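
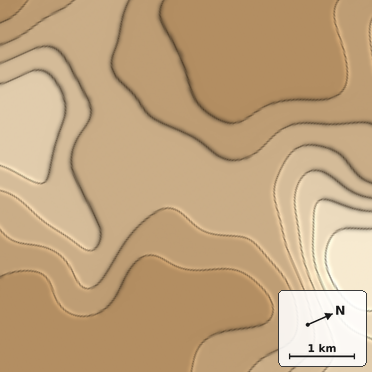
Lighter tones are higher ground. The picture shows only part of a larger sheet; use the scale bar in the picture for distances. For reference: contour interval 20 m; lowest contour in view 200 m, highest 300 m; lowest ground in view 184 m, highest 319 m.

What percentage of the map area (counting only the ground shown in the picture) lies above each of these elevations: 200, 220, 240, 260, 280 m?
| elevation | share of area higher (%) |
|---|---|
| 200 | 70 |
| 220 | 47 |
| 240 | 20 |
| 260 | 11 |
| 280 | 4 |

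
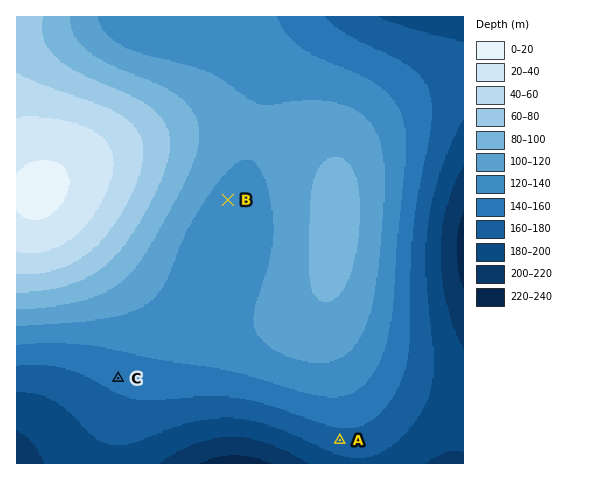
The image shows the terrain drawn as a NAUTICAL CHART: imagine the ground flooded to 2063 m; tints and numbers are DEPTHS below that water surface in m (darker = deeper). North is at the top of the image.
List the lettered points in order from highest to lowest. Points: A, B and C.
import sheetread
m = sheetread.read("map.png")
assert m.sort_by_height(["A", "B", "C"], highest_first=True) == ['B', 'C', 'A']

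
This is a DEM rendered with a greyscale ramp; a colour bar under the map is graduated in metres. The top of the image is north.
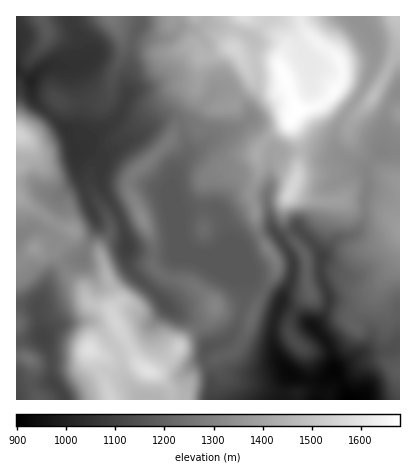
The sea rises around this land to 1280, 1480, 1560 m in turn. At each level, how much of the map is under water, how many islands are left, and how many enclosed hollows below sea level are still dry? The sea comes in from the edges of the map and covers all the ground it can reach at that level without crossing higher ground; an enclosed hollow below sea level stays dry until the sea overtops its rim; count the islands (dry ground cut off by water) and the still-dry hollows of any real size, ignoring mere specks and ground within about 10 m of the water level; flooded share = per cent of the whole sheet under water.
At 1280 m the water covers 55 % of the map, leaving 3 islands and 0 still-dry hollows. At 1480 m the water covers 87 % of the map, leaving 1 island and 0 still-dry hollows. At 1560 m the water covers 95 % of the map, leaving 2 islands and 0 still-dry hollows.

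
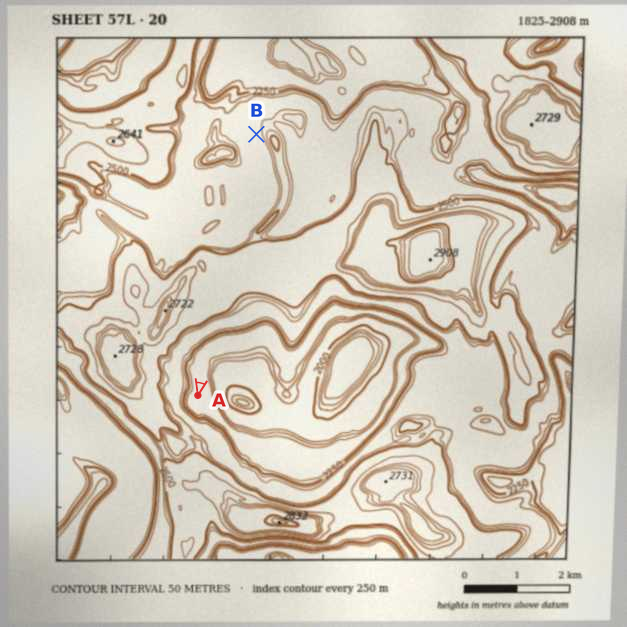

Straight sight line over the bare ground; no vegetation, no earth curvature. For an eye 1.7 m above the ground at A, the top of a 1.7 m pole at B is hidden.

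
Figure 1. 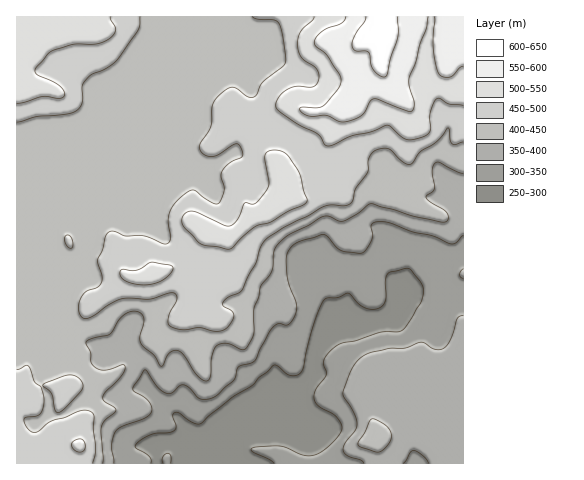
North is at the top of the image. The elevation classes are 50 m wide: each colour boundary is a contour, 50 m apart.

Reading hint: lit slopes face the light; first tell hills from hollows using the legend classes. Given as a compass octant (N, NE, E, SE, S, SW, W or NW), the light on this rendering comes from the N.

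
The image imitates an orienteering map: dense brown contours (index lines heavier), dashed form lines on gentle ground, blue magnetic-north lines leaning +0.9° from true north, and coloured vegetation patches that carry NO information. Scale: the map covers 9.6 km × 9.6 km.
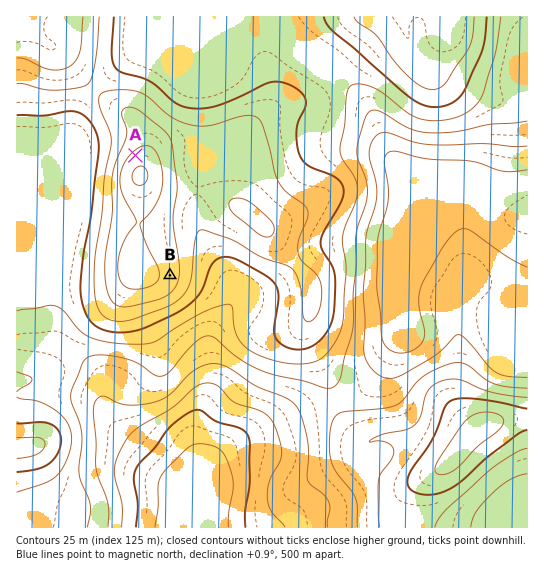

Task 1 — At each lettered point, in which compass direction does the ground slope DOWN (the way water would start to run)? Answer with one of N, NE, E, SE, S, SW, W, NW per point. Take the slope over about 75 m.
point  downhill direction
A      NW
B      E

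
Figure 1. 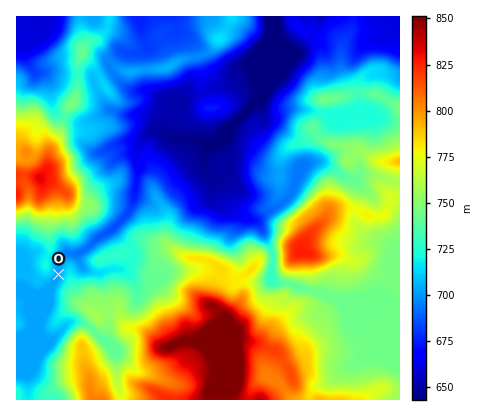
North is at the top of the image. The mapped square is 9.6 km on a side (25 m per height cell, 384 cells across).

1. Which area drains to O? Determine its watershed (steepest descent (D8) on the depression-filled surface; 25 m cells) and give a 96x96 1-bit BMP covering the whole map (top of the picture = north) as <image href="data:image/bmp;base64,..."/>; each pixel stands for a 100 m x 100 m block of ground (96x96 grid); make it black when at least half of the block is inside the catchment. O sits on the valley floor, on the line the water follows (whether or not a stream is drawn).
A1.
<image width="96" height="96" href="data:image/bmp;base64,Qk2+BAAAAAAAAD4AAAAoAAAAYAAAAGAAAAABAAEAAAAAAIAEAAATCwAAEwsAAAIAAAAAAAAA////AAAAAAD///////+AAAAAAAD///////+AAAAAAAD///////+AAAAAAAD////////wAAAAAAD////////8AAAAAAD////////8AAAAAAD////////8AAAAAAD////////8AAAAAAD////////8AAAAAAD////////8AAAAAAD////////4AAAAAAD////////4AAAAAAD////////wAAAAAAD/////8f/wAAAAAAD/////4H+AAAAAAAD/////wAAAAAAAAAD/////gAAAAAAAAAD/////AAAAAAAAAAD////wAAAAAAAAAAD////gAAAAAAAAAAD////AAAAAAAAAAAD//+fAAAAAAAAAAAD//8OAAAAAAAAAAAD//4AAAAAAAAAAAAD//wAAAAAAAAAAAAD//gAAAAAAAAAAAAD//AAAAAAAAAAAAAD//AAAAAAAAAAAAAD//AAAAAAAAAAAAAD//AAAAAAAAAAAAAD//AAAAAAAAAAAAAADmAAAAAAAAAAAAAAAAAAAAAAAAAAAAAAAAAAAAAAAAAAAAAAAAAAAAAAAAAAAAAAAAAAAAAAAAAAAAAAAAAAAAAAAAAAAAAAAAAAAAAAAAAAAAAAAAAAAAAAAAAAAAAAAAAAAAAAAAAAAAAAAAAAAAAAAAAAAAAAAAAAAAAAAAAAAAAAAAAAAAAAAAAAAAAAAAAAAAAAAAAAAAAAAAAAAAAAAAAAAAAAAAAAAAAAAAAAAAAAAAAAAAAAAAAAAAAAAAAAAAAAAAAAAAAAAAAAAAAAAAAAAAAAAAAAAAAAAAAAAAAAAAAAAAAAAAAAAAAAAAAAAAAAAAAAAAAAAAAAAAAAAAAAAAAAAAAAAAAAAAAAAAAAAAAAAAAAAAAAAAAAAAAAAAAAAAAAAAAAAAAAAAAAAAAAAAAAAAAAAAAAAAAAAAAAAAAAAAAAAAAAAAAAAAAAAAAAAAAAAAAAAAAAAAAAAAAAAAAAAAAAAAAAAAAAAAAAAAAAAAAAAAAAAAAAAAAAAAAAAAAAAAAAAAAAAAAAAAAAAAAAAAAAAAAAAAAAAAAAAAAAAAAAAAAAAAAAAAAAAAAAAAAAAAAAAAAAAAAAAAAAAAAAAAAAAAAAAAAAAAAAAAAAAAAAAAAAAAAAAAAAAAAAAAAAAAAAAAAAAAAAAAAAAAAAAAAAAAAAAAAAAAAAAAAAAAAAAAAAAAAAAAAAAAAAAAAAAAAAAAAAAAAAAAAAAAAAAAAAAAAAAAAAAAAAAAAAAAAAAAAAAAAAAAAAAAAAAAAAAAAAAAAAAAAAAAAAAAAAAAAAAAAAAAAAAAAAAAAAAAAAAAAAAAAAAAAAAAAAAAAAAAAAAAAAAAAAAAAAAAAAAAAAAAAAAAAAAAAAAAAAAAAAAAAAAAAAAAAAAAAAAAAAAAAAAAAAAAAAAAAAAAAAAAAAAAAAAAAAAAAAAAAAAAAAAAAAAAAAAAAAAAAAAAAAAAAAAAAAAAAAAAAAAAAAAAAAAAAAAAAAAAAAAAAAAAAAAAAAAAAAAAAAAAAAAAAAAAAA="/>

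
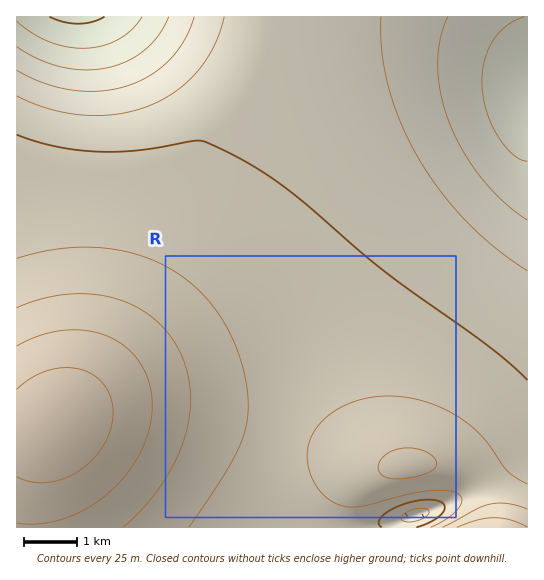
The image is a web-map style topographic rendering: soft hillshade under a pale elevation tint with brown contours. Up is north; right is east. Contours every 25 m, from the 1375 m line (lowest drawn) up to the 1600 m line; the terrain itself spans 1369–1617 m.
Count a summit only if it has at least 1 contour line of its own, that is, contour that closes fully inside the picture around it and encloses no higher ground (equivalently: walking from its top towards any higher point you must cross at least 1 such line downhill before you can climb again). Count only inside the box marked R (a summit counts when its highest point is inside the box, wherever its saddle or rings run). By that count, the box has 1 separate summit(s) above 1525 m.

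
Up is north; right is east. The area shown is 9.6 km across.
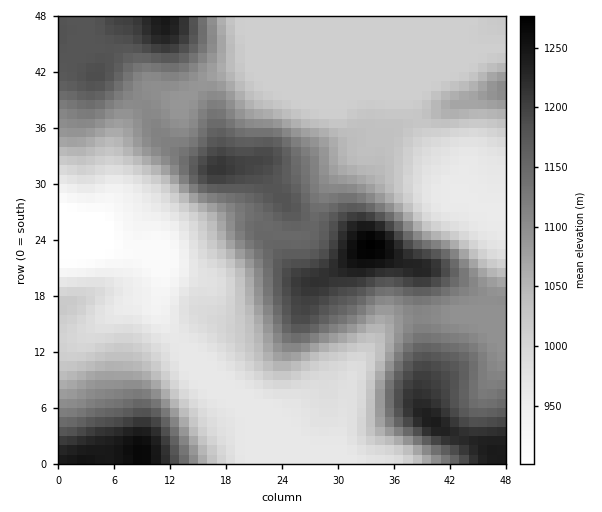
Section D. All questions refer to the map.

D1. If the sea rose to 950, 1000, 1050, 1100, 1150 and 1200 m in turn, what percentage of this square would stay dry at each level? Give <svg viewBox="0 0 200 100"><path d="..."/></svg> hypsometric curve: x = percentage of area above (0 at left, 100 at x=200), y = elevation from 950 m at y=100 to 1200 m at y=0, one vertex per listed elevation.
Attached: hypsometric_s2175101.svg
<svg viewBox="0 0 200 100"><path d="M189 100l-40-20-49-20-26-20-28-20-29-20"/></svg>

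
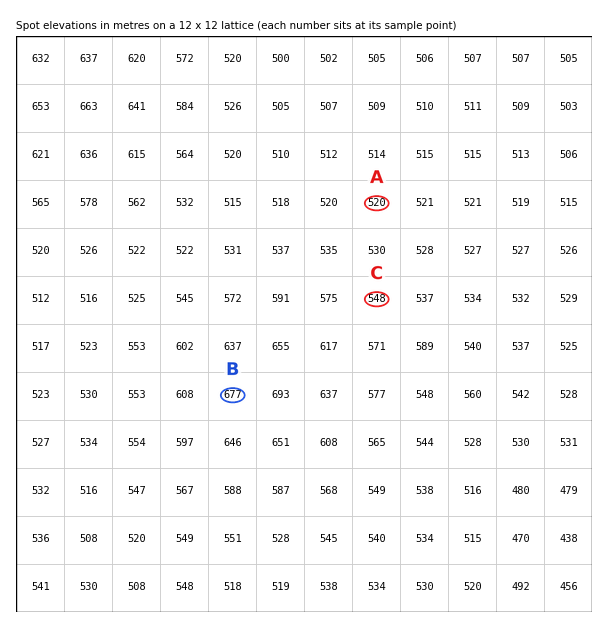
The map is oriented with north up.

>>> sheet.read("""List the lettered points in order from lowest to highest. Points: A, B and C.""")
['A', 'C', 'B']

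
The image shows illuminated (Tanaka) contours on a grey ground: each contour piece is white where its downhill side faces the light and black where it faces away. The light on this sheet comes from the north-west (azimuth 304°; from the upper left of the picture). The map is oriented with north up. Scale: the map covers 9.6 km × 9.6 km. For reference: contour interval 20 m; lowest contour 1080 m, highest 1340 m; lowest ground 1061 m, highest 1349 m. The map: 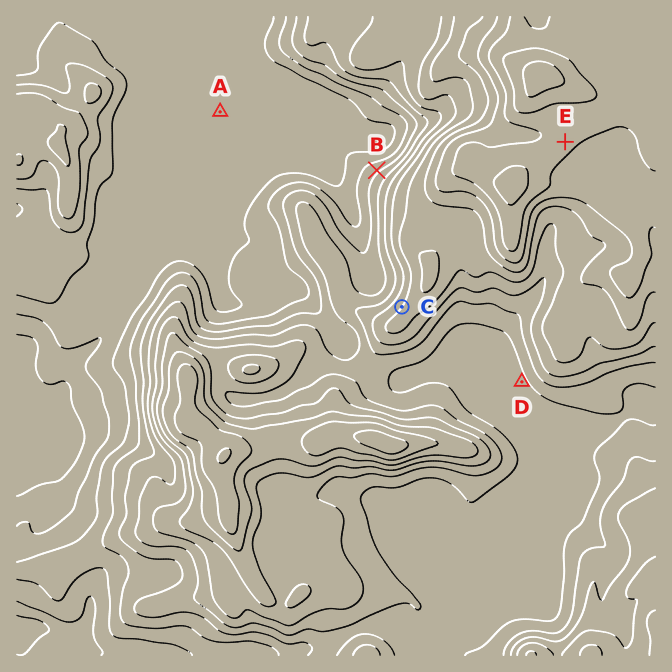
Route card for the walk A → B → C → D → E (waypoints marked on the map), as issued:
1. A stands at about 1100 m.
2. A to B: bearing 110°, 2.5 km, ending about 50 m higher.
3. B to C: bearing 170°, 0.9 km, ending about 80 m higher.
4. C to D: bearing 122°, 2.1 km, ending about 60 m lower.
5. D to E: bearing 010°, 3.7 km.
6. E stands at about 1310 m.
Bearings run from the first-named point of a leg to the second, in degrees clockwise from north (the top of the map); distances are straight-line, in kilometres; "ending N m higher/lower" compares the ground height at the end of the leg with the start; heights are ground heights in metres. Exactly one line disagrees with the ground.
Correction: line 3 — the distance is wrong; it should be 2.1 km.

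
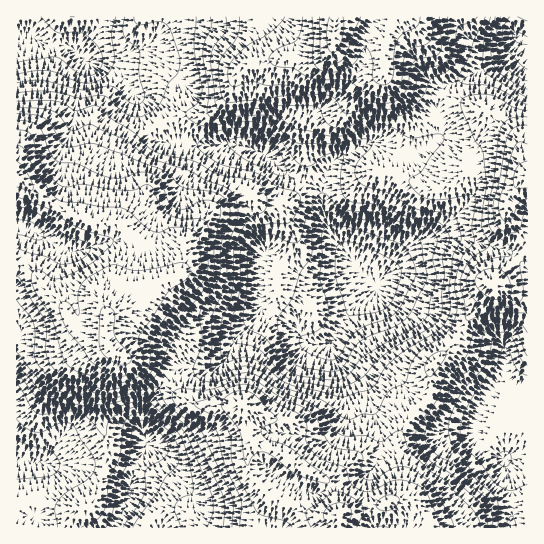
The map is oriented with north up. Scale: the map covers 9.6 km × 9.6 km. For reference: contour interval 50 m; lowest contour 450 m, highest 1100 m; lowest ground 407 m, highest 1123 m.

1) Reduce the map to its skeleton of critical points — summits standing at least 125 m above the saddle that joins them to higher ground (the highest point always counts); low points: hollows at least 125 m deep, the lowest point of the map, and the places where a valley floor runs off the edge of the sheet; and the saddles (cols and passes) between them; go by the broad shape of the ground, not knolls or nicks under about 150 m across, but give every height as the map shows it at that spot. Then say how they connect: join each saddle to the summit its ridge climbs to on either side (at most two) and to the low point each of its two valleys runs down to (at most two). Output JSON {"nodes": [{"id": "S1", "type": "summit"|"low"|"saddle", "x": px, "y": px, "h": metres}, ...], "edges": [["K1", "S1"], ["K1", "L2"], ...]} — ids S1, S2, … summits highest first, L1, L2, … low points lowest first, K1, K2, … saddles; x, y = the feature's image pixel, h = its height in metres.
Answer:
{"nodes": [
{"id": "S1", "type": "summit", "x": 334, "y": 35, "h": 1123},
{"id": "S2", "type": "summit", "x": 114, "y": 351, "h": 1066},
{"id": "S3", "type": "summit", "x": 338, "y": 515, "h": 1036},
{"id": "S4", "type": "summit", "x": 527, "y": 175, "h": 1027},
{"id": "L1", "type": "low", "x": 377, "y": 286, "h": 407},
{"id": "L2", "type": "low", "x": 26, "y": 35, "h": 458},
{"id": "L3", "type": "low", "x": 519, "y": 38, "h": 494},
{"id": "L4", "type": "low", "x": 129, "y": 493, "h": 499},
{"id": "L5", "type": "low", "x": 505, "y": 459, "h": 544},
{"id": "K1", "type": "saddle", "x": 22, "y": 265, "h": 928},
{"id": "K2", "type": "saddle", "x": 167, "y": 378, "h": 822},
{"id": "K3", "type": "saddle", "x": 422, "y": 403, "h": 781},
{"id": "K4", "type": "saddle", "x": 443, "y": 94, "h": 775},
{"id": "K5", "type": "saddle", "x": 149, "y": 129, "h": 687}],
"edges": [["K1", "S2"], ["K1", "L1"], ["K1", "L4"], ["K2", "S2"], ["K2", "S3"], ["K2", "L1"], ["K2", "L4"], ["K3", "S3"], ["K3", "S4"], ["K3", "L1"], ["K3", "L5"], ["K4", "S1"], ["K4", "S4"], ["K4", "L1"], ["K4", "L3"], ["K5", "S1"], ["K5", "S2"], ["K5", "L1"], ["K5", "L2"]]}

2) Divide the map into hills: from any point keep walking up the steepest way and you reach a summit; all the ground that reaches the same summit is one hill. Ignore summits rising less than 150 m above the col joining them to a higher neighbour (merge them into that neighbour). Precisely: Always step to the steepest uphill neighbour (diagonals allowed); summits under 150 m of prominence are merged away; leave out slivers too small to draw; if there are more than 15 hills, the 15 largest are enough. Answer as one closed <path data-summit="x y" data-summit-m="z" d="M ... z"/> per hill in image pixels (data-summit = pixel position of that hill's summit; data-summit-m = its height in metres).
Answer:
<path data-summit="114 351" data-summit-m="1066" d="M27 35l-11 0 0 424 38 6 27 0 37 15 8 4 4 5 6-24 11-20-4-16 0-11 10-24 24-26 33 0 12-5 15-25 23-25 0-38 5-29-20-47-1-20 5-18 8-8 4 0-23-9-43 1-12-2-17 0-12-4-10-12-8-30-12-20-7-8-12-5-19-3-17-14-26-4z"/><path data-summit="334 35" data-summit-m="1123" d="M527 16l-510 0-1 18 11 1 22 9 20 3 17 14 19 3 12 5 7 8 13 22 4 22 4 9 14 11 36 4 43-1 23 8-12 9-5 18 1 20 20 47-5 29 0 31 3 5 27 12 16 18 7 3 13 0 9-6 18-31 24-20-21-21-19-24-9-16-5-23 0-17 8-21 10-9 26-12 14 3 17 9 12 0 25-15 4-4-2-28 7-19 7-7 55-24 10-10 3-12 8 3z"/><path data-summit="338 515" data-summit-m="1036" d="M371 293l-18 14-23 36-17 1-7-3-16-18-27-12-2-4-2 8-22 23-15 25-12 5-33 0-20 21-12 20-2 20 4 16-11 20-5 17-2 13-13 32 394 1 3-17 0-16-9-36-17-10-11-10-3-14-28-5-30-21-8-9-8-13-20-20-20-38 0-10z"/><path data-summit="527 175" data-summit-m="1027" d="M522 39l-3 2-3 8-14 12-48 20-10 9-7 19 2 28-4 4-25 15-12 0-25-12-14 3-18 9-10 9-8 21 1 27 8 21 24 32 21 20-1 4-12 11-5 8 0 10 16 32 24 26 8 13 20 18 18 12 29 7 2-1 3-12 8-16 8-11 23 8 10 0 0-354z"/>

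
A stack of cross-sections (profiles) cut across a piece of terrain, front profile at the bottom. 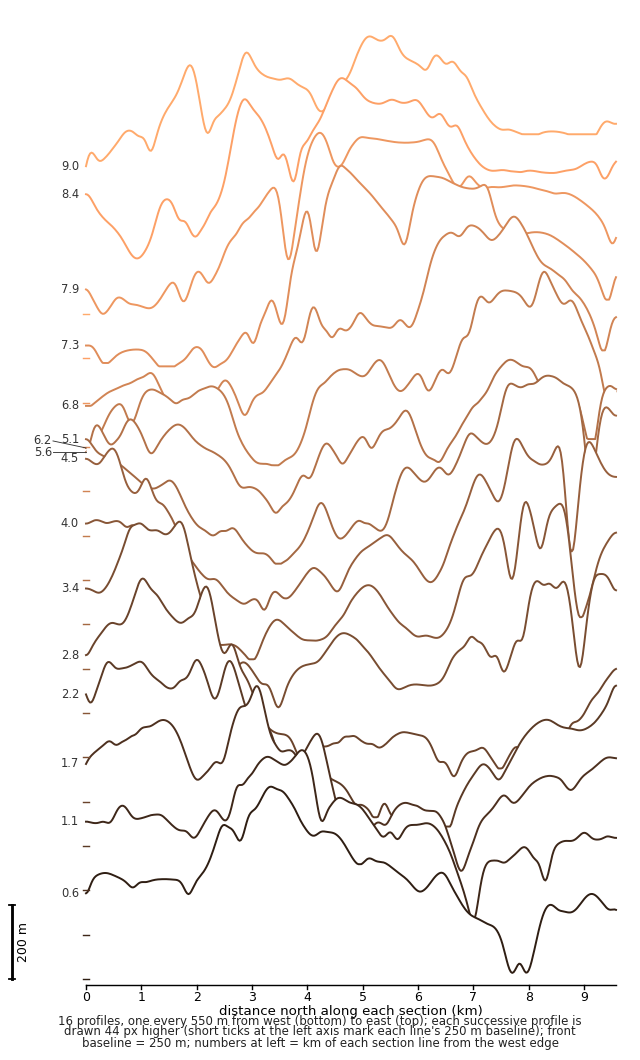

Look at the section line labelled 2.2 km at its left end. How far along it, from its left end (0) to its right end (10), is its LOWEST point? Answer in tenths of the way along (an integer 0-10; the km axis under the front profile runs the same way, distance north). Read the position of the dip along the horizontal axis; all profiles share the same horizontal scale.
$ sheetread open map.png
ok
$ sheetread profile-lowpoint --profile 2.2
7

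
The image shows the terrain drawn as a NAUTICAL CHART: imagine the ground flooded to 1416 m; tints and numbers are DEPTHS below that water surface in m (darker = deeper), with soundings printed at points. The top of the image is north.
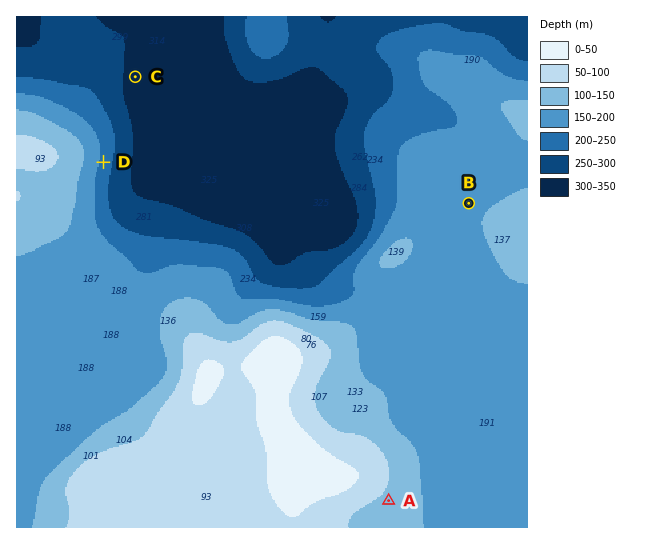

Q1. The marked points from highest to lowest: A B D C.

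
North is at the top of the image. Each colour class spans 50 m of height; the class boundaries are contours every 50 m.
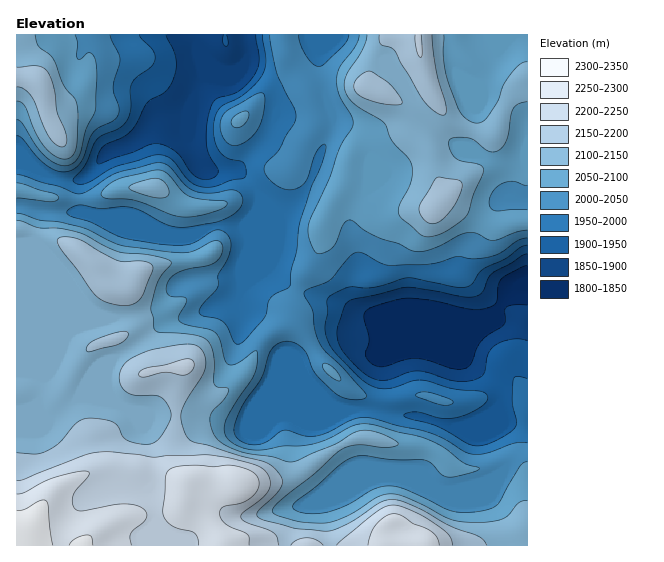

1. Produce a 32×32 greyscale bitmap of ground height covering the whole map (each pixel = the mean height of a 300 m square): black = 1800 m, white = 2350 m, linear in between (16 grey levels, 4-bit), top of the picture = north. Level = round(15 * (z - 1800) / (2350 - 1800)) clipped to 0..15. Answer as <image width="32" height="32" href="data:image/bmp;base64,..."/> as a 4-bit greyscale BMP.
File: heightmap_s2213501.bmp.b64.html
<image width="32" height="32" href="data:image/bmp;base64,Qk12AgAAAAAAAHYAAAAoAAAAIAAAACAAAAABAAQAAAAAAAACAAATCwAAEwsAABAAAAAAAAAAAAAAABEREQAiIiIAMzMzAERERABVVVUAZmZmAHd3dwCIiIgAmZmZAKqqqgC7u7sAzMzMAN3d3QDu7u4A////AP7u7dzMzN3Lu7q83d3KqZnu3d3czN3cupiImszMqIiZ3tzMzMzdzLqHd3irqHd3eM3czMzM3d3bmHd3d3d3d3i7zMzMzN3d26mHd3d3d3d3qqu8u7u7u6mIiHd3d3dmZ5maqqqqqZdWZmeIiIdlRFWZmaqZmpmGVVVVZ3ZVREREmZmZmZmZh1VVVVVVRFVERJmZmZqqqYhlVVVmVVVVRESZmZmru7qIdVVWZDM0MjNEmZmZmru6h3ZVZkIRIhEjRJmZmpmZqYZmVWUiEREREjOZmZmZiIdlVnZkIhEREREimZmZmYd2VVVmZDIREREREpmZmqqHdlVFZlQzIiIiMhGZmau6l2ZlRVZlVFRERUMRmZm6qph3ZURWdlVVVVVUMpmaqYd2Z3VERXdmZndmZlSZmYZlVVVlREV3d3eIh3d2d2ZVVWZ2ZURFeHd4mqmHd3d2Zmd4d3ZUVWiHeJqqh3d2ZVaImGRFVVZnh3eJqpd3VWVEVnZCNEVmVod3iZmYd1aIUzNEIjVVZmZ3eImYiIdoqWQyIiJGZVZmd4iZmImHeal2UyIiR3VWZmeJmZmIl4qodlQiIjVmVmZ4mZmoiIiamHZUMyIiRVZmiqqaqIiJqpd2VEMiESRmZompqpiIiZmHdlVDIiIkZlV4mauYh3iYh3ZUQyIiJGZVV5qrmHd3"/>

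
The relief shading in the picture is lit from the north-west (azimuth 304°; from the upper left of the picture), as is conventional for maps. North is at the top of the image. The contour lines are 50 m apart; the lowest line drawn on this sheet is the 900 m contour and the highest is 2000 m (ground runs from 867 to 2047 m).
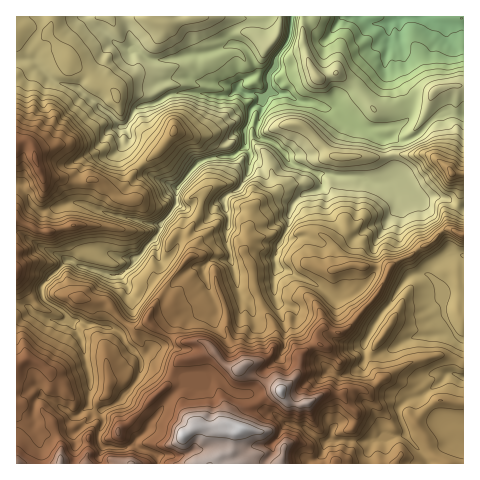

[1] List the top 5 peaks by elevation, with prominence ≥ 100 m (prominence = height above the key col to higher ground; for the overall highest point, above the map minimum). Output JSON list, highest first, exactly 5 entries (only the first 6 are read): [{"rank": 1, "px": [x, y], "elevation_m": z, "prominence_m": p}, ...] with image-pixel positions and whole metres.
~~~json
[{"rank": 1, "px": [242, 428], "elevation_m": 2047, "prominence_m": 1180}, {"rank": 2, "px": [281, 391], "elevation_m": 2034, "prominence_m": 169}, {"rank": 3, "px": [35, 159], "elevation_m": 1861, "prominence_m": 290}, {"rank": 4, "px": [452, 173], "elevation_m": 1618, "prominence_m": 286}, {"rank": 5, "px": [318, 77], "elevation_m": 1239, "prominence_m": 134}]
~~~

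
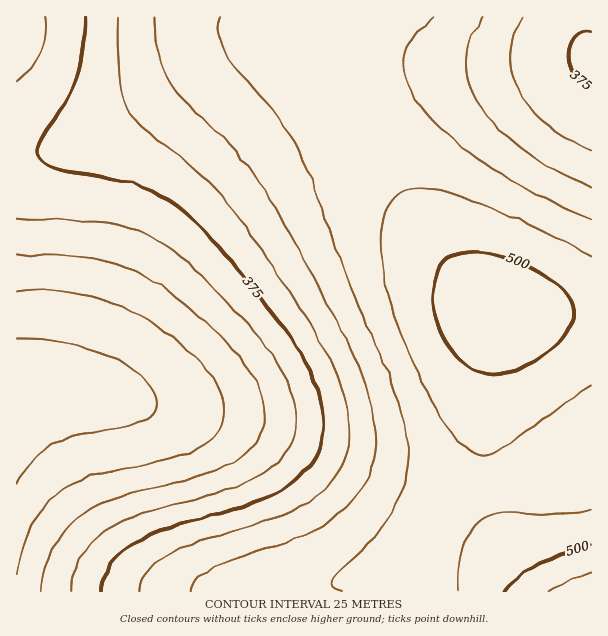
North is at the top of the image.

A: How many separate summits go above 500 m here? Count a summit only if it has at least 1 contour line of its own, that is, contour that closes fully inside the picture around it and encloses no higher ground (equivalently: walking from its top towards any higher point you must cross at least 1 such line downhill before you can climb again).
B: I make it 1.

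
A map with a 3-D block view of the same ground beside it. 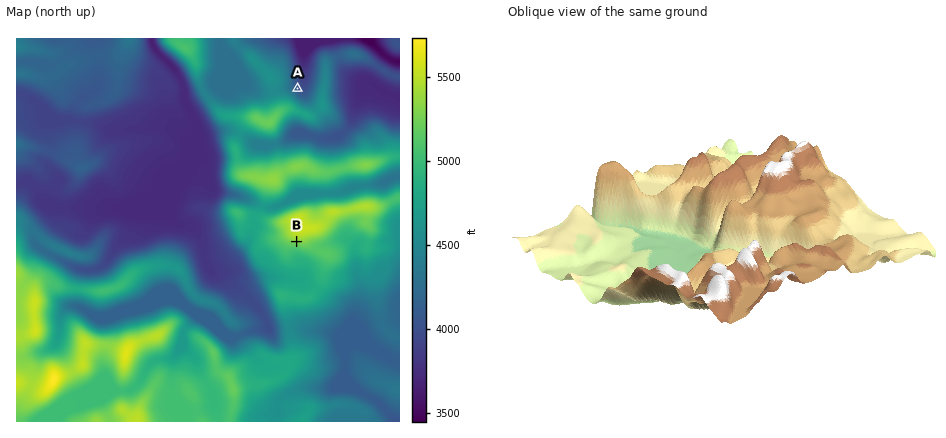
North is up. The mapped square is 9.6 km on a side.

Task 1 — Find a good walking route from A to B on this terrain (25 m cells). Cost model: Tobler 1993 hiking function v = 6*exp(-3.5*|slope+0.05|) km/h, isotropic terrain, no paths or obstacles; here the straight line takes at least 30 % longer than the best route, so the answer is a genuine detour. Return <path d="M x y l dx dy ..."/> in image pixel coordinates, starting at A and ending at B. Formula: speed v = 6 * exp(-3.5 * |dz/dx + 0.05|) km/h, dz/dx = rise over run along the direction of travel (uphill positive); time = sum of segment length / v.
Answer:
<path d="M298 88l-4-2-2 2-4-2-2 2-10 6-6 6-10 4-6 0-16 8-2 4-2 2 6 10 0 24-10 18 0 6 2 4 2 2 16 8 8 8 2 6 0 6 6 12 16 14 10 6 4 0"/>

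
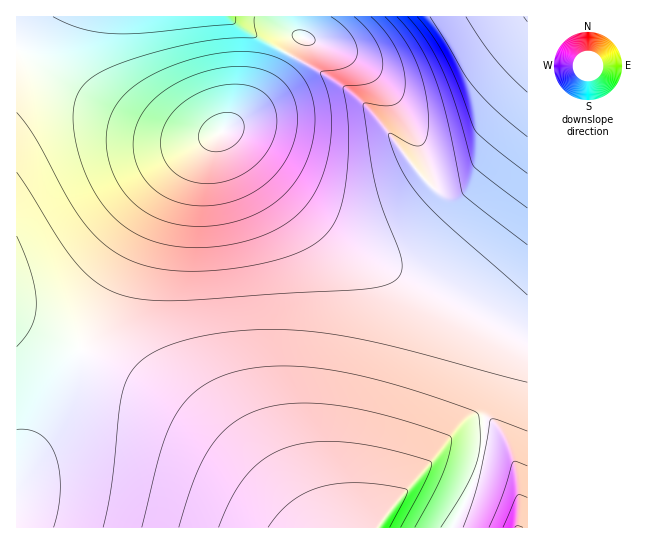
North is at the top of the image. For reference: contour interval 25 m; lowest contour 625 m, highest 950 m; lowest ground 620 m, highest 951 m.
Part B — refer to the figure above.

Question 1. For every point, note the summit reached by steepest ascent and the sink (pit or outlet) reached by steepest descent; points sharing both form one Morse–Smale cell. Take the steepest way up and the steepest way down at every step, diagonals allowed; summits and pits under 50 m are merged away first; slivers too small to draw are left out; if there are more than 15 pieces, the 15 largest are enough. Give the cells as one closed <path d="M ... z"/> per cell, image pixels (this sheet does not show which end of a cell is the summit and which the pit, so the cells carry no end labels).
<path d="M225 132l-4 0-18 12-24 25-23 32-25 45-64 132-51 96 0 53 435 1 18-34 11-31 4-21 0-23 13-37 6-23 0-14-3-8-10-12-12-8-87-46-49-31-43-35z"/><path d="M527 16l-510 0-1 457 51-95 64-132 25-45 23-32 24-25 18-12 6 1 72 72 43 35 49 31 106 57 13 7 17 4z"/><path d="M489 323l-2 0 13 14 3 8 0 14-6 23-13 37 0 23-7 31-14 36-11 18 75 1 1-189-18-4z"/>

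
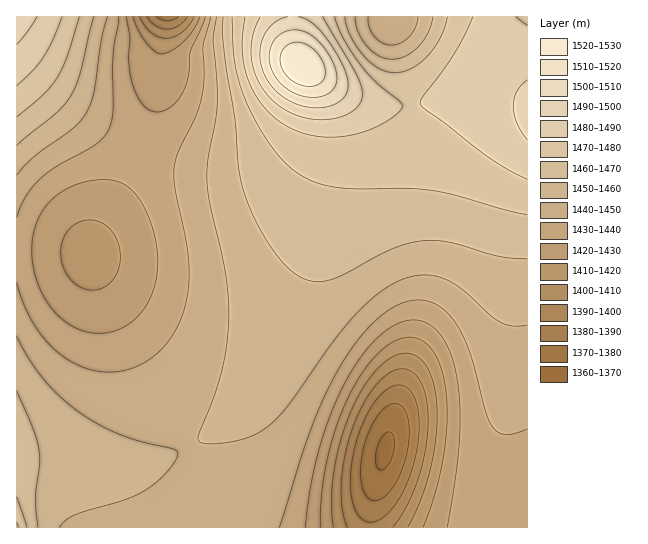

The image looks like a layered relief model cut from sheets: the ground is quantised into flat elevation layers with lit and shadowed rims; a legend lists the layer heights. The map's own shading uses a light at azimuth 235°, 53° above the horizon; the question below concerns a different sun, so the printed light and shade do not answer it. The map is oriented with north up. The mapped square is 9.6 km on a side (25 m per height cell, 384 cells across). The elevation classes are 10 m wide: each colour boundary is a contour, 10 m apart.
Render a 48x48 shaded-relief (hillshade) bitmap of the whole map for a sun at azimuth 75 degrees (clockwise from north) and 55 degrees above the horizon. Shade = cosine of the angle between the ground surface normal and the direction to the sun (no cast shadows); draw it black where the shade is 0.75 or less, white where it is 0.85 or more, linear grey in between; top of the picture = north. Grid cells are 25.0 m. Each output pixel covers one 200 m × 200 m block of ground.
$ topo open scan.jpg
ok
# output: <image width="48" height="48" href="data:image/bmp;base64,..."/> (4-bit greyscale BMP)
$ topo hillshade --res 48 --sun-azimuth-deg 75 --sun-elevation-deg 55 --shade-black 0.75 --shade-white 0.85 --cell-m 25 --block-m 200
<image width="48" height="48" href="data:image/bmp;base64,Qk32BAAAAAAAAHYAAAAoAAAAMAAAADAAAAABAAQAAAAAAIAEAAATCwAAEwsAABAAAAAAAAAAAAAAABEREQAiIiIAMzMzAERERABVVVUAZmZmAHd3dwCIiIgAmZmZAKqqqgC7u7sAzMzMAN3d3QDu7u4A////AP7cu6qqqqqqqqq7u7zN7u3LmIiJmqqqqu3Lu6qqqqqqqqqru7zN7u7LmHeImaqqqt3Lu6qqqqqqqqqru7zN7v7bmHd4maqqqsy7u7uqqqqqqqqru7zN7/7bqHZ3iaqqqsy7u7u7uqqqqqqru7zN7//sqHZniZqqqsu7u7u7u6qqqqqqu7zN7//sqGZneJqqqru7u7u7u6qqqqqqu7vN7//sqGZmeJqqqru7u7u7u6qqqqqqq7vN7//tuHZWeJmqqru7u7u7u6qqqqqqq7vN3v/tuXZWeJmqqsu7u7u7uqqqqqqqq7vM3v/tuXZWZ4mqqsy7u7u7uqqqqqqqqru83u/tyXZWZ4mqqszLu7u7uqqqqqqqqru83e7tyoZmZ4mqqszLu7u7qqqqqqqqqqu8ze7tyodmZ4mqqszMu7u7qqqqqqqqqqu7zd7typdmd4mqqszMu7u7qqqqqqqqqqq7zN3dy5h2d4mqqszMu7u6qqqqqqqqqqq7vM3dy5h3eImqqszMy7u6qqqqqqqqqqq7vMzcy6mHeImqqszMy7u6qqqqqqqqqqqru8zMy6mIiJmqqszMy7uqqqqqqqqqqqqru7zMy6mYiJmqqtzMy7uqqqqZmaqqqqqqu7vMu6qZiZmqqtzMy7uqqqmZmZqqqqqqq7u7u6qZmZmqqtzMy7uqqpmZmZmqqqqqq7u7u6qZmZqqqtzMy7qqqZmZmZmaqqqqqru7u6qpmZqqqtzMu7qqqZmZmZmaqqqqqru7u6qqmaqqqtzMu7qqmZmZmZmZqqqqqqu7u6qqqqqqqtzMu7qqmZmZmZmZqqqqqqq7u6qqqqqqqszMu6qqmZmZmZmZqqqqqqqqqqqqqqqqqszLu6qpmZmZmZmZqqqqqqqqqqqqqqqqqszLu6qpmZmZmZmZmqqqqqqqqqqqqqqqqszLu6qpmZmZmZmZmqqqqqqqqqqqqqqqqszLu6qqmZmZmZmZmqqqqqqqqqqqqqqqqsy7u6qqqZmZmZmZmqqqqqqqqqqqqqqqqsy7u6qqqpmZmZmZmqqqqqqqqqqqqqqqqsu7u6qqqqmZmZmZmaqqqqqqqqqqqqqqmbu7u7qqqqqZmZmZmaqqqqqqqqqqqqqpmbu7u7u7uqqpmZmZmZmqqqqqqqqqqqqpmbu7u7u7u6qpmZmZmZmZqqqqqqqqqqqpmbu7u7u7u7qpmYiIiImZmqq7qqqqqqqpmbu7u8zMy7qpmIiIiIiJmqu7u6qqqqqqmbu7vMzMzLupmIh3d3eJmrzLu7qqqqqqqru7zMzMzLupiHd2ZmeJq83cy7qqqqqqqru8zM3dzLuph3ZmVWaJvd7ty7qqqqqqqru8zN3d3Luph2ZVVWebzv/ty6qqqqqqqrvMzd3d3Lqph2ZVVWis7//+y6mZmqqqqrvMzd3d3Muod2VVVnm9///+y6mZmqqqq7vMzd3d3dyodmZWZ4q9///9y5iImaqqu7vMzd3e7+2oZVVmeJrN///typiIiaqru7vMzd3e//23UzVniJvN7//tupiHiZqruw=="/>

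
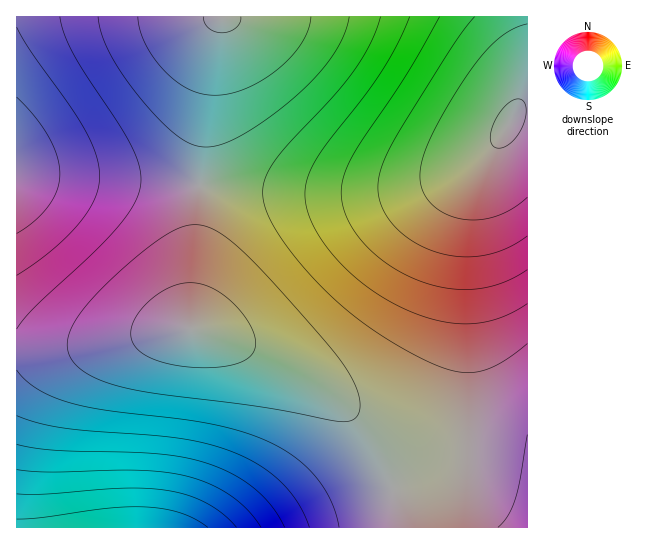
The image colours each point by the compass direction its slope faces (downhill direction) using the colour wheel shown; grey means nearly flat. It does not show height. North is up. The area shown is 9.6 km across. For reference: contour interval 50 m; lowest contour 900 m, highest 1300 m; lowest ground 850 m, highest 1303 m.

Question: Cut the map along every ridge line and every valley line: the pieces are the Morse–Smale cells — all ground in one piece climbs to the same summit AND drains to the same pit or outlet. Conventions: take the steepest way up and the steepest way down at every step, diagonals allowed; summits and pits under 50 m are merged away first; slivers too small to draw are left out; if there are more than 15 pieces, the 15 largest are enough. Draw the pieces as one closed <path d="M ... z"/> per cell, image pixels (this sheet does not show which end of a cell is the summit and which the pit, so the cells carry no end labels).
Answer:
<path d="M527 111l-6 0-9 7-13 23-22 22-22 12-33 10-32 6-40 2-61-1-89-6-9 143 31 8 40 16 43 23 37 28 21 23 13 22 13 29 17 50 122-1z"/><path d="M195 329l-29 2-96 17-54 3 1 177 388-1-12-38-17-40-13-22-21-23-25-20-28-17-36-18z"/><path d="M527 16l-305 0-6 21-7 42-9 106 5 2 84 5 88 0 56-9 33-14 17-12 10-10 25-35 10-2z"/><path d="M221 16l-204 0-1 157 3 2 35 2 145 8 10-106z"/><path d="M18 173l-2 1 1 177 64-4 85-16 25-2 8-144-145-8z"/>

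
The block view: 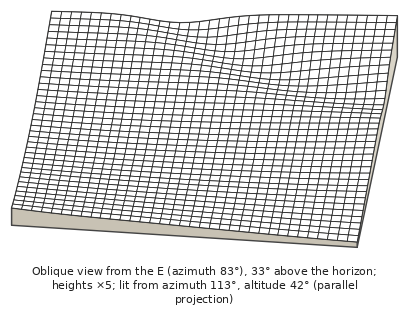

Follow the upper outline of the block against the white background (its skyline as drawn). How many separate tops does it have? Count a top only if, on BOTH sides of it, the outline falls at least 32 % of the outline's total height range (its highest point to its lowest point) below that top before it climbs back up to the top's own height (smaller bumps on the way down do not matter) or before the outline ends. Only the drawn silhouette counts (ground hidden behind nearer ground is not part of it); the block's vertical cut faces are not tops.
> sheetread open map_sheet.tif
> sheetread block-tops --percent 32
0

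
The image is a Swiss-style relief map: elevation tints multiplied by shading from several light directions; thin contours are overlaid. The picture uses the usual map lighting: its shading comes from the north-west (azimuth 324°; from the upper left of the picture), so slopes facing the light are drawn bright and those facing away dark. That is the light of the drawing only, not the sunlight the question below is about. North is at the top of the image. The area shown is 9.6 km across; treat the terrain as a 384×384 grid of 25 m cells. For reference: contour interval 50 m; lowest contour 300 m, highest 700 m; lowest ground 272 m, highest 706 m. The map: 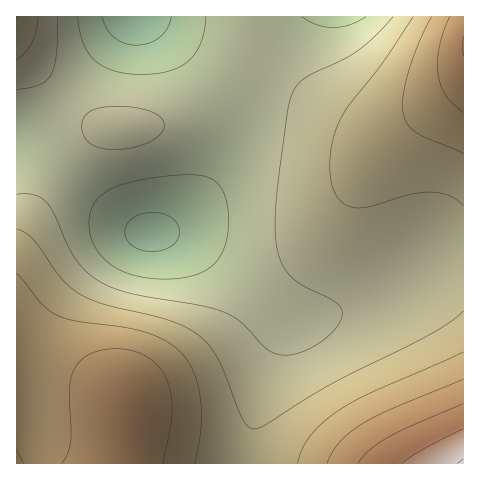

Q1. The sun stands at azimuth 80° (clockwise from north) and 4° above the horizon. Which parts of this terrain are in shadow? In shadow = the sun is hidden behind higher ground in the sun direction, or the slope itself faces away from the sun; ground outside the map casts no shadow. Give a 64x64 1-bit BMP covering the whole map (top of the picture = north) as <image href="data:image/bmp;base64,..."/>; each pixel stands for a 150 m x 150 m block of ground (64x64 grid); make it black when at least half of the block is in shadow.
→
<image width="64" height="64" href="data:image/bmp;base64,Qk0+AgAAAAAAAD4AAAAoAAAAQAAAAEAAAAABAAEAAAAAAAACAAATCwAAEwsAAAIAAAAAAAAA////AAAAAAAAAAAAAPwAAAAAAAAAAAAAAAAAAAAAAAAAAAAAAAAAAAAAAAAAAAAAAAAAAAAAAAAAAAAAAAAAAAAAAAAAAAAAAAAAAAAAAAAAAAAAAAAAAAAAAAAAAAAAAAAAAAAAAAAAAAAAAAAAAAAAAAAAAAAAAAAAAAAAAAAAAAAAAAAAAAAAAAAAAAAAAAAAAAAAAAAAAAAAAAAAAAAAAAAAAAAAAAAAAAAAAAAAAAAAAAAAAAAAAAAAAAAAAAAAAAAAAAAAAAAAAAAAAAAAAAAAAAAAAAAAAAAAAAAAAAAAAAAAAAAAAAAAAAAAAAAAAAAAAAAAAAAAAAAAAAAAAAAAAAAAAAAAAAAAAAAAAAAAAAAAAAAAAAAAAAAAAAAAAAAAAAAAAAAAAAAAAAAAAAAAAAAAAAAAAAAAAAAAAAAAAAAAAAAAAAAAAAAAAAAAAAAAAAAAAAAAAAAAAAAAAAAAAAAAAAAAAAAAAAAAAAAAAAAAAAAAAAAAAAAAAAAAAAAAAAAAAAAAAAAAAAAAAAAAAAAAAAAAAAAAAAAAAAAAAAAAAAAAAAAAAAAAAAAAAAAAAAAAAAAAAAA//gAAAAAAAf//AAAAAAAD//8AAAAAAAf//wAAAAAAD///AAAAAAAP//8AAAAAAA///wAAAAAAA///AAAAAAAA//8AAAAAAAAf/w=="/>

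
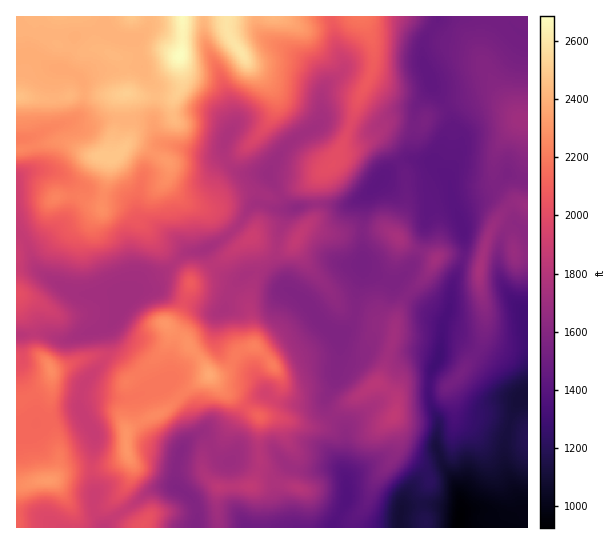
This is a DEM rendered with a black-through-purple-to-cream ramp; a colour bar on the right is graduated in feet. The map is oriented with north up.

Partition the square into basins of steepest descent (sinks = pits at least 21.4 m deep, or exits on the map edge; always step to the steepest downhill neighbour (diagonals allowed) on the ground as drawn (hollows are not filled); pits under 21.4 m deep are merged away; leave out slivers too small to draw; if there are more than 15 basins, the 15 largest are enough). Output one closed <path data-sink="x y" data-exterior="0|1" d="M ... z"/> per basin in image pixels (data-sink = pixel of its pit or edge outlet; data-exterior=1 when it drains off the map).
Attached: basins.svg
<path data-sink="459 527" data-exterior="1" d="M527 16l-511 1 0 224 5-6 14-8 9-9 5-15 9-7 20 0 13 8 10 3 7-30 1-18 4-2 14 26 9 12 1 20 3 7 15 19 30 30 6 11-11 32-7 9-6 2 2 12-5 12-13 14-21 17-19-20-8-4-21 3-31 12-3-8-13-14-4-26-10-12-5-14 1 231 125 0 0-3-9 0-10-10-7-12 1-6 11-14 4-10 0-10-5-10 0-22 11-8 27-12 22-22 22-13 26 25 2 5-1 11-13 24-8 7-6 3-6 7 0 12 2 5 14 12-2 34 2 7 309-1z"/><path data-sink="123 303" data-exterior="0" d="M113 157l-4 2-1 18-7 30-10-3-13-8-20 0-9 7-5 15-9 9-15 8-4 7 0 53 5 16 10 12 4 26 13 14 3 8 31-12 21-3 8 4 19 20 21-17 13-14 5-12-2-12 6-2 7-9 11-32-6-11-30-30-15-19-3-7-1-20-9-12z"/><path data-sink="462 227" data-exterior="0" d="M489 93l-11 2-27 9-21 11-7 10-5 2-31-4-22 20-14 5-9 0-7 14-16 15-3 9 1 25-2 7-8 8 20 7 58-4 10 6 11 10 29 14 7-4 13 0 23 6 3 3 3-15 9-24 17-20 9-3-23-19-3-6 0-12 7-20 21-24-14-16z"/><path data-sink="197 527" data-exterior="1" d="M210 376l-23 13-26 24-23 10-11 8 0 22 5 10 0 10-4 10-11 14-1 6 7 12 10 10 9 0 1 3 76-1 0-40-14-12-2-5 0-12 6-7 6-3 8-7 13-24 1-11-2-5z"/>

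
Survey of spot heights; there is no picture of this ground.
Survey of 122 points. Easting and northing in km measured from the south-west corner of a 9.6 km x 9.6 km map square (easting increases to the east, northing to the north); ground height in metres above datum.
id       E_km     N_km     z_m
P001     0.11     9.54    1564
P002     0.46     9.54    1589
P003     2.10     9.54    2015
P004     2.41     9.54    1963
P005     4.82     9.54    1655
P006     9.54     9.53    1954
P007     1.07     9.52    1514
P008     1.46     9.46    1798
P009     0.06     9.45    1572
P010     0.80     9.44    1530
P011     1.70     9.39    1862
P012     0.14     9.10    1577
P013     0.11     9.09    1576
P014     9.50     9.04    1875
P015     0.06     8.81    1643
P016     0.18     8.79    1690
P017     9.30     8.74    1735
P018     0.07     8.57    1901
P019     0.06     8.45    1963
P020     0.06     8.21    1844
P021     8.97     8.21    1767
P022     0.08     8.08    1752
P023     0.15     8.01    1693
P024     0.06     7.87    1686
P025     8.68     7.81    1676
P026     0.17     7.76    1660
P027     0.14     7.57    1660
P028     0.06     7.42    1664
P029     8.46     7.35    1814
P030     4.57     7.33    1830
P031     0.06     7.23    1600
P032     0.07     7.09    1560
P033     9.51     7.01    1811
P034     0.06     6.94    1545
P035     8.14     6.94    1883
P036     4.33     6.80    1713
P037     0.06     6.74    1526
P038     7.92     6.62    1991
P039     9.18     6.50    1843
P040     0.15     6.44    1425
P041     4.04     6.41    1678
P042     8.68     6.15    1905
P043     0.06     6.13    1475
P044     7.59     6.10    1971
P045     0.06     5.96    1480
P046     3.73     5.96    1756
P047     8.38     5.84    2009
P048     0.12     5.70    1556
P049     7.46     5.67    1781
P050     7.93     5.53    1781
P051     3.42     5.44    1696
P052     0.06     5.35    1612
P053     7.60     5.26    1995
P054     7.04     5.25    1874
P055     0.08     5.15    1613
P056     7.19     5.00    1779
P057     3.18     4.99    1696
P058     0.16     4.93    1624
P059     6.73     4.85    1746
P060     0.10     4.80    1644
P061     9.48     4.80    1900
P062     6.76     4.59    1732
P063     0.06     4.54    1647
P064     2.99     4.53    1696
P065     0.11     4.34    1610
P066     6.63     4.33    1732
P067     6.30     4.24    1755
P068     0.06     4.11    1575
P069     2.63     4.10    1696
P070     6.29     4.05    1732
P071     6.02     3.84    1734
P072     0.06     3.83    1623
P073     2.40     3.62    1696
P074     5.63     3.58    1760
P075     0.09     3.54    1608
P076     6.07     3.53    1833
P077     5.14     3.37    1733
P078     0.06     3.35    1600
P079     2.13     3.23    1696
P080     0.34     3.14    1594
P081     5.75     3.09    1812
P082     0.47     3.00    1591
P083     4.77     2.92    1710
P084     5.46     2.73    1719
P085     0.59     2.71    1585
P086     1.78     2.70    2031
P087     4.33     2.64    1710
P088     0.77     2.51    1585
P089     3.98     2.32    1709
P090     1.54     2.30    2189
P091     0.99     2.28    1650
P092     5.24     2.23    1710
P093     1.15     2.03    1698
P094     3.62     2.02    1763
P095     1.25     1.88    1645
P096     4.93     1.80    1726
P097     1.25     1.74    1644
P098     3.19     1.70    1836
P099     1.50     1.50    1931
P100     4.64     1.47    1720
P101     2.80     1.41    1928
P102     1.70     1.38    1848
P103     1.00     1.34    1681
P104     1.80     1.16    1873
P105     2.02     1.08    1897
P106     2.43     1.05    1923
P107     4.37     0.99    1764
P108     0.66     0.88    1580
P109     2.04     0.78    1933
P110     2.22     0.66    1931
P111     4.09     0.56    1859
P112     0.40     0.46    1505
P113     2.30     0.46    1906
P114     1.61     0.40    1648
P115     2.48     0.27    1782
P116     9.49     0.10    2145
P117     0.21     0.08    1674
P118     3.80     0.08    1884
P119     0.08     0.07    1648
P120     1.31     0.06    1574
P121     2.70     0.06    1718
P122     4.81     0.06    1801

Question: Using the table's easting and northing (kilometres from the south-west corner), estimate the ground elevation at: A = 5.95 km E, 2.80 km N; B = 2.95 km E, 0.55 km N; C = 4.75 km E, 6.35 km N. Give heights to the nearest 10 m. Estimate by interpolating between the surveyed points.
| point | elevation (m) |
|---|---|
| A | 1710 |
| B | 1810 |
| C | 1750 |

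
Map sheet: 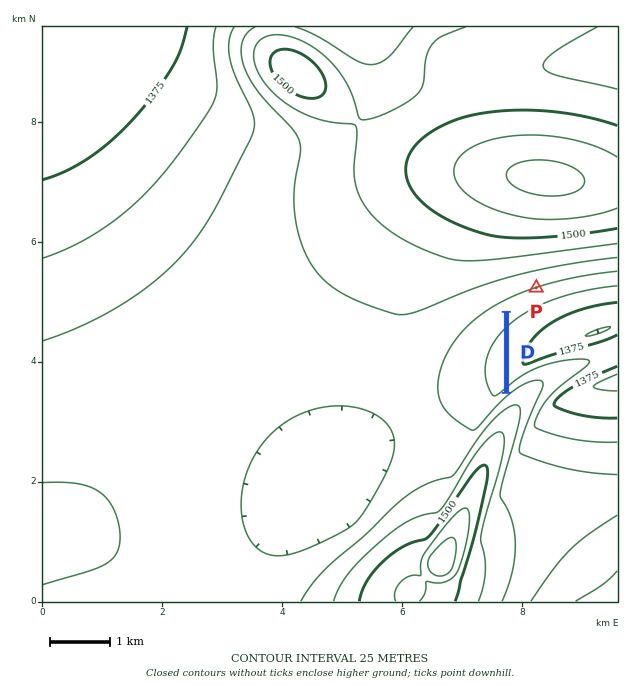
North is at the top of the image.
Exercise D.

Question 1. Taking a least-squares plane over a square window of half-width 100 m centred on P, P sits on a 5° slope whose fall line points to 162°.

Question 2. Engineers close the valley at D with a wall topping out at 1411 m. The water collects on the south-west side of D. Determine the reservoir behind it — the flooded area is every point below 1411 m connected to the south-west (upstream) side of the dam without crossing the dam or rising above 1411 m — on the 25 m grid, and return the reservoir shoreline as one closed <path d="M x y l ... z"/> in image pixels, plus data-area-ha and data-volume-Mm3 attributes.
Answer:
<path d="M503 316l-4 2-22 24-9 21 0 9-2 1 2 12 4 12 10 13 5 0 17-17-1-77z" data-area-ha="68" data-volume-Mm3="6.26"/>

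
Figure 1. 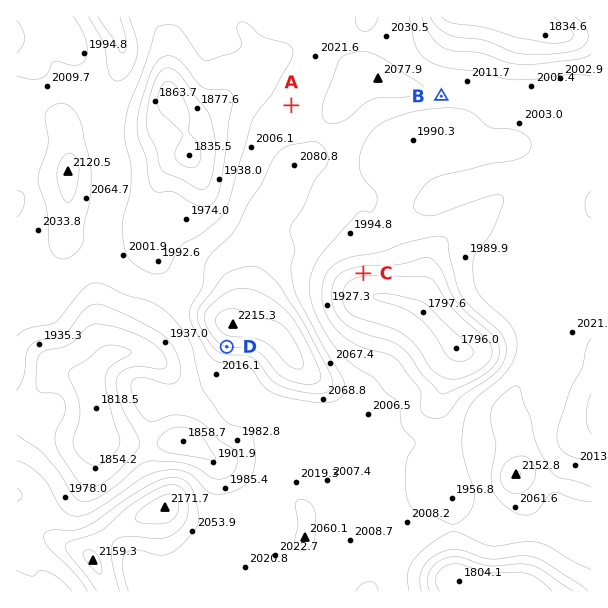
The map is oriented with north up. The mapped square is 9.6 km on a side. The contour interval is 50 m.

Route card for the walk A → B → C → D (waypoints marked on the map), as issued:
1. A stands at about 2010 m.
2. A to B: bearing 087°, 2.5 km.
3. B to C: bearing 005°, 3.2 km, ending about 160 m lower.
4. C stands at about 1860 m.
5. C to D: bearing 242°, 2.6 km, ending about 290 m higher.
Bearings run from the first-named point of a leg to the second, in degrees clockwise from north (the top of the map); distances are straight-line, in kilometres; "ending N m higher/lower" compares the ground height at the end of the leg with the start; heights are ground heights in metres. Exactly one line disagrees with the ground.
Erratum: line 3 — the bearing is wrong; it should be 204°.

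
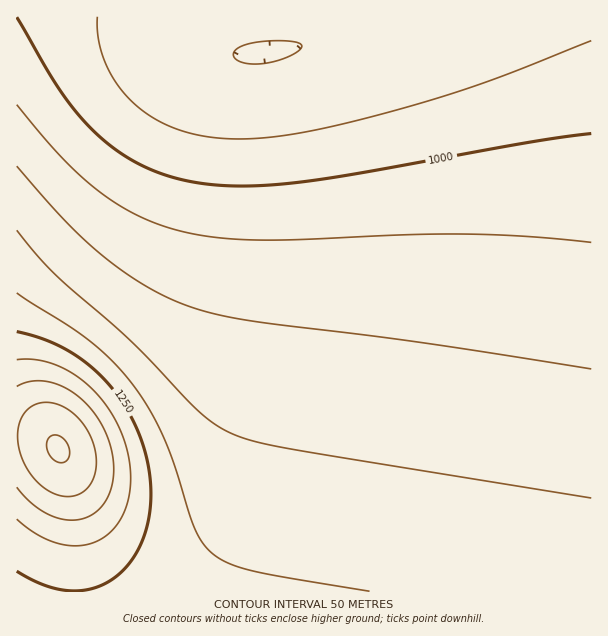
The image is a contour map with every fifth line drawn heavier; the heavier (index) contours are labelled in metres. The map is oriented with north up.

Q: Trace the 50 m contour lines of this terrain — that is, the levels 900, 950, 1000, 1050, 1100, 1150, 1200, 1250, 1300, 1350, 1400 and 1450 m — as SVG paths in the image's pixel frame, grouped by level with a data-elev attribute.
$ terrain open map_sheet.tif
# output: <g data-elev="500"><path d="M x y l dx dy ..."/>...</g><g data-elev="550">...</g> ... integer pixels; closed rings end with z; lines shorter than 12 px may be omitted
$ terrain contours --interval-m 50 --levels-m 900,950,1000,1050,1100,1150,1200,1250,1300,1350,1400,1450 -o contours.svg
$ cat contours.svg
<g data-elev="900"><path d="M246 63l-9-3-4-6 3-4 9-5 15-3 19-1 17 1 6 3-1 3-5 5-17 7-18 4z"/></g><g data-elev="950"><path d="M591 41l-109 43-95 29-52 13-41 8-34 4-32 1-27-3-25-7-23-11-19-15-17-19-12-21-7-24-1-22"/></g><g data-elev="1000"><path d="M591 134l-58 8-173 31-63 9-60 4-25-1-24-4-26-7-24-10-22-14-21-18-18-19-17-23-43-73"/></g><g data-elev="1050"><path d="M591 242l-66-6-64-2-209 6-37-3-32-5-22-7-21-9-21-11-20-13-18-15-19-20-45-52"/></g><g data-elev="1100"><path d="M591 369l-174-27-166-21-35-7-27-8-21-8-21-11-22-15-21-15-39-37-48-54"/></g><g data-elev="1150"><path d="M591 498l-301-49-36-8-24-8-18-11-17-14-64-67-79-69-35-42"/></g><g data-elev="1200"><path d="M370 591l-118-20-24-8-16-10-11-12-7-15-21-64-12-30-13-25-14-21-21-24-23-21-21-15-52-33"/></g><g data-elev="1250"><path d="M17 571l25 13 24 6 23-1 19-7 18-15 14-21 8-24 3-28-3-29-7-27-13-27-17-24-19-20-23-16-24-11-28-8"/></g><g data-elev="1300"><path d="M17 519l19 15 20 9 19 3 18-3 15-9 13-15 7-18 3-22-3-23-7-24-11-21-15-19-18-16-20-11-21-5-19 0"/></g><g data-elev="1350"><path d="M17 487l14 16 16 11 16 5 17 0 13-5 11-11 7-15 3-18-2-20-7-19-11-18-14-15-17-11-16-6-17 0-13 5"/></g><g data-elev="1400"><path d="M59 495l9 2 7-1 8-4 6-5 7-16-1-19-7-21-14-17-17-10-9-2-7 1-11 4-8 10-4 14 1 16 5 16 9 15 12 11z"/></g><g data-elev="1450"><path d="M58 462l5 1 4-2 2-5 1-6-5-10-5-4-6-1-6 4-1 8 3 9z"/></g>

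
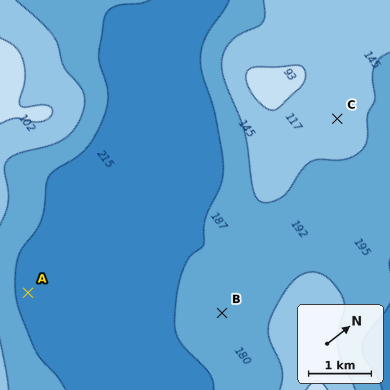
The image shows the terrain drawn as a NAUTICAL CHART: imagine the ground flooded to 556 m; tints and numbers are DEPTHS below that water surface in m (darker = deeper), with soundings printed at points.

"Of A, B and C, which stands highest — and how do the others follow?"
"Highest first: C B A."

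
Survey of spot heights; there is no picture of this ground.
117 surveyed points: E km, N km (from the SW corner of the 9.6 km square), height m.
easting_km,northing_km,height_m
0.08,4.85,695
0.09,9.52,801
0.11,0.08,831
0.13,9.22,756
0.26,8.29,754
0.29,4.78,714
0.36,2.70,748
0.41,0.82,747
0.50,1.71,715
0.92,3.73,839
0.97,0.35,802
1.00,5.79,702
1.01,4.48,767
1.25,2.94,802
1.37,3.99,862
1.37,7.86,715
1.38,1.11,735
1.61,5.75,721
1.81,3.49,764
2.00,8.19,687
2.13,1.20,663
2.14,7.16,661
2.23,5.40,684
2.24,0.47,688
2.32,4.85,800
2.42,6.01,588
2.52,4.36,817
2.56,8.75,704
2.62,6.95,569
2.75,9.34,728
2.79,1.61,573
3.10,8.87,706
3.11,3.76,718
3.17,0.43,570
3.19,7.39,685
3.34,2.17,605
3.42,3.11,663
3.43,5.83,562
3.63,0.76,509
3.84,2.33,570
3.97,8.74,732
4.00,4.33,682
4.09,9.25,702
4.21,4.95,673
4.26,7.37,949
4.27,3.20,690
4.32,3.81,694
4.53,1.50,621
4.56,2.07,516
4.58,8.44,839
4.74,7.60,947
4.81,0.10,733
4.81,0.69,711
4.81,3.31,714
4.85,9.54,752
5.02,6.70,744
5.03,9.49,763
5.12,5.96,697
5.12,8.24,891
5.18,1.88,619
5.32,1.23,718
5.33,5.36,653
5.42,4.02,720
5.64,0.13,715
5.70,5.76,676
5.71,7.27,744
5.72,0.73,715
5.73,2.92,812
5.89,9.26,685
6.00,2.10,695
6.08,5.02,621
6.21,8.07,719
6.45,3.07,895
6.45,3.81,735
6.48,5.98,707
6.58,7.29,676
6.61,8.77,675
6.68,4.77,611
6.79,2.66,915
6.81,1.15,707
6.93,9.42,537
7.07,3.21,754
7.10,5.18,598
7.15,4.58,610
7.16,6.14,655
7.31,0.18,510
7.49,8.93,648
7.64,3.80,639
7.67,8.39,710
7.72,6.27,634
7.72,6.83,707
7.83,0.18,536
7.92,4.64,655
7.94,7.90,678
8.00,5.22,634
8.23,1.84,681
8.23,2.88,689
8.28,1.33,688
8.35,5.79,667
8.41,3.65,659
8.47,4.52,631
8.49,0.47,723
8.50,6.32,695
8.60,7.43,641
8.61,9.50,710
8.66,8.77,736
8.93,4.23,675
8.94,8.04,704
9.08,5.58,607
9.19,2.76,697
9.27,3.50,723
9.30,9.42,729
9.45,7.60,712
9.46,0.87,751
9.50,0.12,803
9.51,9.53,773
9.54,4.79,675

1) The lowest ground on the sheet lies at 485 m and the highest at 950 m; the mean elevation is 700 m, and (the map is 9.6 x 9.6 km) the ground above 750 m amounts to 17.6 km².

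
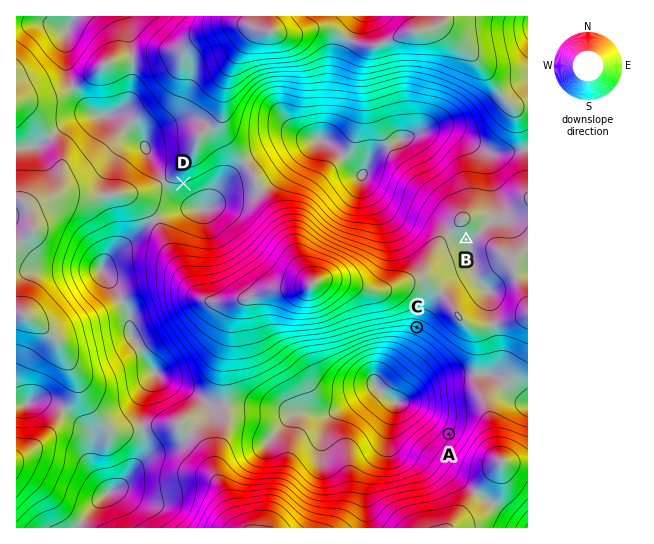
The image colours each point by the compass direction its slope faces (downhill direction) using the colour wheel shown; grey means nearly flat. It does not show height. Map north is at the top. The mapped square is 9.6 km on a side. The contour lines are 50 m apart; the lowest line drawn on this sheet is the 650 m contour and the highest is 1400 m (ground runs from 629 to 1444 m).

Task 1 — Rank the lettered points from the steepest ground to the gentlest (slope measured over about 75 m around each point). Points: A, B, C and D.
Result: C A D B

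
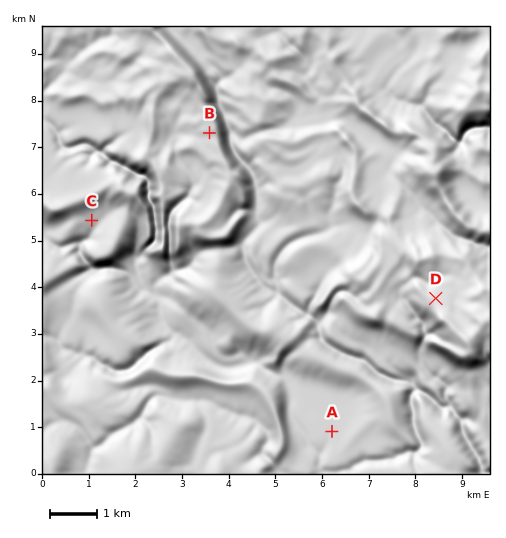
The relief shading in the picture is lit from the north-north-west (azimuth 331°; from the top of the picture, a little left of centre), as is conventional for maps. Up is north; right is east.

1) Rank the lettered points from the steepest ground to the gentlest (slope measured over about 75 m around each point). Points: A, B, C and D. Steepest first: C B D A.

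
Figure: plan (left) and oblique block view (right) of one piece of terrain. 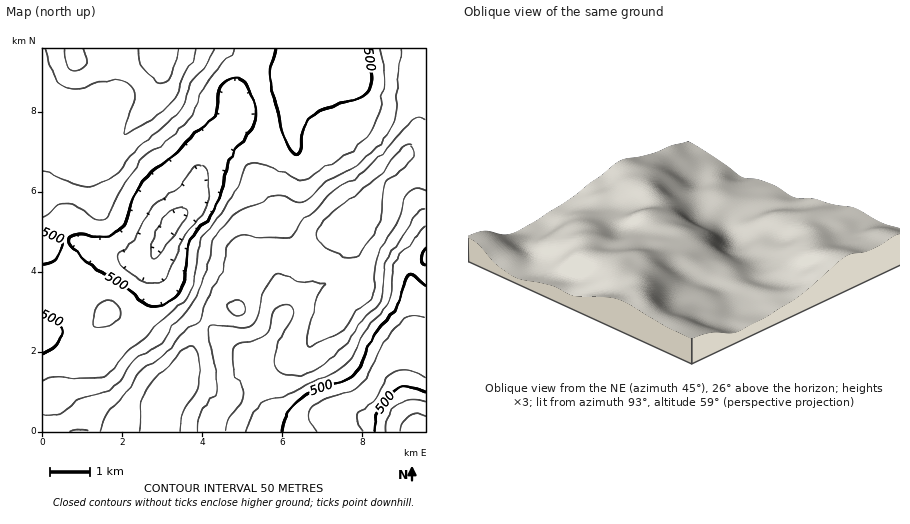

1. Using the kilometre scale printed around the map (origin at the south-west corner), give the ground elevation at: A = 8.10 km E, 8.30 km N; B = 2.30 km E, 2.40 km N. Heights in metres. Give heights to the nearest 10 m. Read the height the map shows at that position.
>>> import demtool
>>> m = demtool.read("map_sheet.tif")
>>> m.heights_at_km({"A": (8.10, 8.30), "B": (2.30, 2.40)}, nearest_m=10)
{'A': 510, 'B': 530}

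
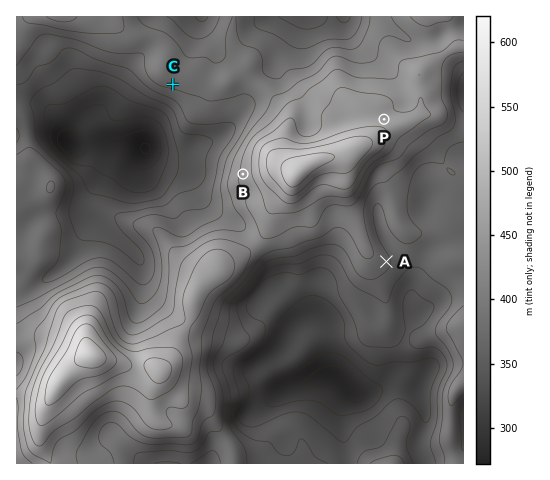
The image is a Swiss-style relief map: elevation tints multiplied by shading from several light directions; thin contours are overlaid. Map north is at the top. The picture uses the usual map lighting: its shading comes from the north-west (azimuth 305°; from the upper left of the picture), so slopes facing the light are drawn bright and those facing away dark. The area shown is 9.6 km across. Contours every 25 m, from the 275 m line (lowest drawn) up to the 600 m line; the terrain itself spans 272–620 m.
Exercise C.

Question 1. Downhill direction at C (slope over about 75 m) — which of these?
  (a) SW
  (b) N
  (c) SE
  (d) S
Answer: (d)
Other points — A E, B W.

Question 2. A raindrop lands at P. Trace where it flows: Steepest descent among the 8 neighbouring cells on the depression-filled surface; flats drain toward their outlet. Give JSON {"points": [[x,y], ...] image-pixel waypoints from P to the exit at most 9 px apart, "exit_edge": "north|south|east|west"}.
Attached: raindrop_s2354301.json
{"points": [[384, 119], [390, 110], [399, 104], [404, 95], [400, 85], [392, 76], [383, 67], [374, 57], [364, 48], [355, 39], [347, 29], [346, 20], [346, 17]], "exit_edge": "north"}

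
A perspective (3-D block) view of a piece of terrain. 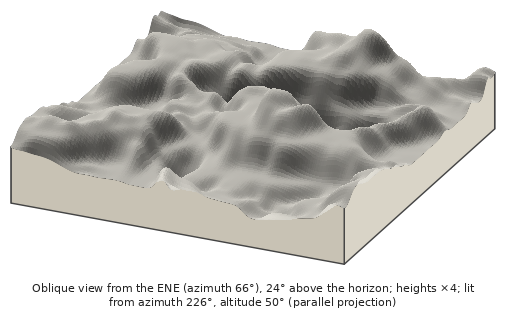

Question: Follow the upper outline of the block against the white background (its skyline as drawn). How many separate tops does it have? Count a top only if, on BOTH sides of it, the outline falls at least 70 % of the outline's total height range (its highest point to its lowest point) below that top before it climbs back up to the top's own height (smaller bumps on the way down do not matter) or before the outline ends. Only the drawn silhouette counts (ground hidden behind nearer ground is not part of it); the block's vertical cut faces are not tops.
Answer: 0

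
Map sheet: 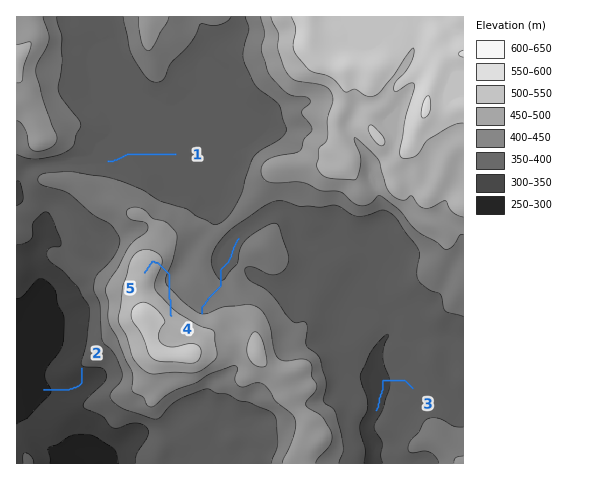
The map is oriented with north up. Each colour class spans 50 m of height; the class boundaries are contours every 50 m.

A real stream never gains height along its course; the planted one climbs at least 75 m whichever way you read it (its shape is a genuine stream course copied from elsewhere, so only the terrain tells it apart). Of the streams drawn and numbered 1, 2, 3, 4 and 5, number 5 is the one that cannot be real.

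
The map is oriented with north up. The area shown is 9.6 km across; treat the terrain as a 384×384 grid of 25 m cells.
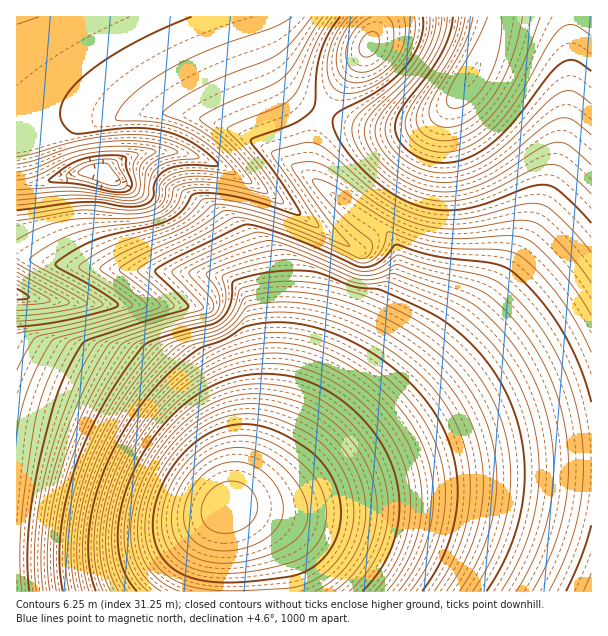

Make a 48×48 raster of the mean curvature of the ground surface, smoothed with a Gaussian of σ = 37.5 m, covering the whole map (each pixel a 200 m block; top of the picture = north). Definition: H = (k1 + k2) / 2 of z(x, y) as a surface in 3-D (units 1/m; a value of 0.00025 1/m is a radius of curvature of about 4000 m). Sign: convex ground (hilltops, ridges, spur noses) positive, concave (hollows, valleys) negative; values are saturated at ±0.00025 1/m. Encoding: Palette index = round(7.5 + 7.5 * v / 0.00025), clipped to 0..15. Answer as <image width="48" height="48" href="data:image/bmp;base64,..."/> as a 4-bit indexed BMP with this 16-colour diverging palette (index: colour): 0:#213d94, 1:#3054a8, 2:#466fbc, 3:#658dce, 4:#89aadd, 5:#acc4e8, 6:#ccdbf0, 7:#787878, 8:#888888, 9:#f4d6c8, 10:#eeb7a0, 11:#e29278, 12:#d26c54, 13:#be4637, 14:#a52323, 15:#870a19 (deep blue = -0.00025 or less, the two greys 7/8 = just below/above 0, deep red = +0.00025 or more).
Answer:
<image width="48" height="48" href="data:image/bmp;base64,Qk32BAAAAAAAAHYAAAAoAAAAMAAAADAAAAABAAQAAAAAAIAEAAATCwAAEwsAABAAAAAAAAAAlD0hAKhUMAC8b0YAzo1lAN2qiQDoxKwA8NvMAHh4eACIiIgAyNb0AKC37gB4kuIAVGzSADdGvgAjI6UAGQqHAHeIiIiIiIiIiIiIiIiIiIiIiIiIh3d3d3eIiIiIiZiIiIiIiIiIiIiIiIiIiIiId3d4iIiImZmYiIiIiIiIiIiIiIiIiIiIiHd4iIiImZmZiIiIiIiIiIiIiIiIiIiIiHd3iIiImZmZmIiIiIiIiIiIiIiIiIiIiHd3iIiImZmZmYiIiIiIiIiIiIiIiIiIiHd3iIiIiZmZmYiIiIiIiIiIiIiIiIiIiHd3eIiIiZmZmYiIiIiIiIiIiIiIiIiIiHd3eIiIiJmZmYiIiIiIiIiIiIiIiIiIiHd3d4iIiImZmYiIiIiIiIiIiIiIiIiIiHd3d3iIiIiZmIiIiIiIiIiIiIiIiIiIiHd3d3iIiIiIiIiIiIiIiIiIiIiIiIiIiHd3d3eIiIiIiIiIiIiIiIiIiIiIiIiIiHd3d3d4iIiIiIiIiIiIiIiIiIiIiIiIiHd3d3d4iIiIiIiIiIiIiIiIiIiIiIiIiHd3d3d3iIiIiIiIiIiIiIiIiIiIiIiIiHd3d3d3eIiIiIiIiIiIiIiIiIiIiIiIiHd3d3d3eIiIiIiIiIiIiIiIiIiIiIiIiHd3d3d3d4iIiIiIiIiIiIiIiIiIiIiIiHd3d3d3d3iIiIiIiIiIiIiIiIiIiIiIiIiJmqq7u7vMu4iIiIiIiIiIiIiIiIiIiLu6qZmZiIiIaLiIiIiIiIiIiIiIiIiIiId3d3d3iIiHRZqIiIiIiIiIiIiIiIiIiHdlQyEREAAABIqIiIiIiIiIiIiIiIiIiAABI0VVZmZ3RZqIiIiImYiIiIiIiIiIiHeIiIiIiIiIaLiIiIi7mriIiIiIiIiIiIiJmqu7u7zMu4iIiJynVXuIiIiIiIiIiLy7qpmZmYiIiIiIi7iIIlqHd4iIiIiIiIiIiIiIiIiIiIiJyYdxA1qHd3iIiIiIiIiIiIiIiIiHd3i7iHQFhnt3d3eIiIiIiLqYiImZmId3d5yohgF4ibh3d3eIiIiIiJmrzKqqh2d3i7iHQEiJy4d3d3d4iIiIiHeIit2kI1eLyYhgF4ismHd3d3d4iIiIiBJXh2EASbzJiHMEd5y4h3d3d3d3iIiIiFQQAAAEmqmIhQF3ismIh3d3d3d3iIiIiIh3UQBpqph0AGd4u4iId3d3d3d3eIiIiLqHeIdBERACZ3ismIiHd3d3d3d3eIiIiJq8uYiIdmZ3eKyod4iHd2ZmZnd3eIiIiHeIm8uYh3d4rKh3d4h3dmZmZmd3eIiIiHiIiIm8u7u7mHd3d4h3d2ZlVmZ3eIiIiHiIiIiIiIiId3d3d4iId3ZlVWZ3d4iIiHiIiIiIh3d3d3d3d4iIiId2VVZnd4iIiHiIiIh3d3d3d3d3d4iJmZmHZVVnd4iIiHd3d3d3d3d3d3d3d3iZqqqYdlVmd4iIiHd3d3d3d3d3d3d3d3iaqqqph2VWd4iIiHd3d3d3d3d3d3d3d3iaqqmqmHZmd3iIiHd3d3d3d3d3d3d3d3eJqqmaqXZmZ3iIiHd3d3d3d3d3d3d3d3eJqqmaqYdmZ3iIiA=="/>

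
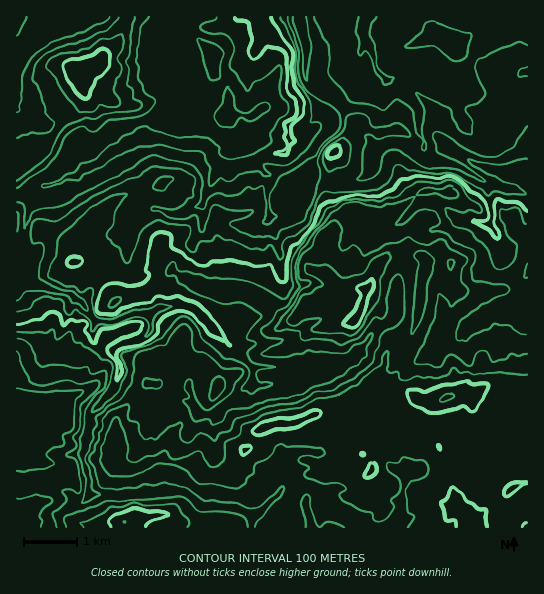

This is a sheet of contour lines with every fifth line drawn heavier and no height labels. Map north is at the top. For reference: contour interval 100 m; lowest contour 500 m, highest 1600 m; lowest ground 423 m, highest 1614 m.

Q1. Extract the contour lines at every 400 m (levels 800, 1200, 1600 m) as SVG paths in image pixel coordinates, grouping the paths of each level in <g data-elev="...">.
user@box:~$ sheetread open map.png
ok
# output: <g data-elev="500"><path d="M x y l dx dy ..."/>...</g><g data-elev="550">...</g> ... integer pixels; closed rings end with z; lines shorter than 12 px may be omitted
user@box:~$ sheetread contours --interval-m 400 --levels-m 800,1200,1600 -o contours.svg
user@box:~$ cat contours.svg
<g data-elev="800"><path d="M17 230l1-13-1-4"/><path d="M17 181l29-22 5-6 10-21 8-7 17-6 9-1 8-4 30-3 7-4 0-4-6-5-1-8-6-4-1-3 4-13-2-9 2-6 2-29 3-9"/><path d="M527 126l-14 21-10 7-8 2-10 0-10-2-10-5-23-17-5-1-3 2-1 5 3 12 2 3 19 8 26 17 3 3-1 0-7-1-21-11-19 0-14-2-6-2-11-10-13-5-5 1-4 3-6 17-4 5-5 3-8 2-4-2 5-9-1-19 4-17 4 0 6 4 3 1 14-3 16 0 1-2-4-6-7-5-5-1-11 4-8 1-3-2-2-7-3-3-9-2-9 1-3 3-3 13-17 15-7 12-1 5 2 9 0 10-15 37-6 5-18 8-4 8-8-3-16 1-13-6-10-6 1-3 19-7 3-4-2-1-16 0-21-5-9 24-3 3-3-2-1-11-1-3-3 0-9 3-10-1-7-1-7-5-10-2 0-3 3-1 17 3 9-2 9-9 4-1 2-15-2-7-6-4-18-4-15 0-15 9-12 4-34 16-34 24-4 1-17-2-5 4-2 11 2 9 9 1 2 5-4 16-1 13 6 5 18 7 8 2 13 7 4 7-1 4-9-7-5-1-6-5-24-7-17 3-5 5-4 2"/><path d="M118 17l-5 8-7 6-8 2-21 11-10 1-10 3-11 6-8 7-4 6-2 12 8 12 5 22 9 9 0 3-8 7-7 1-6-1-11 3-5 2"/><path d="M292 17l1 6 9 24 1 29 4 5 4-35-5-29"/></g><g data-elev="1200"><path d="M527 333l-7 0-11-7-15-2-5 5-6 1-9 5-7 6-10-1-2-2 1-7 6-13 19-14 25-10 3-5-5-4-25-3-6-3-2-9 4-11-1-6-21-12-7-8-7-2-9 0 0-2 10-6-1-4-4-8-9-2-8 2-15 13-7 1 2-6 13-14 4-9-20 8-6 0-8 3-24-5-13 3-6 5-8 4-7 9-11 11-5 10-8 9-4 14 0 11 4 8-9 16-12 9-5 8-9 7-3 5 4 5 17 4 1 2-15 5-5 6-1 2 7 2 18-1 14-3 8-3 8 3 28 1 4-2 5-6 9-4 6-8 2-1 1 2-1 6-5 6 0 10-7 7-15 10-15 9-15 4-10 6-15 4-22 2-17 9-20 2-3 3-4 8-8 4-8-6-12 3-2-2-10-19 6-4-4-10 2-6 3-1 2 2 3 13 2 6 7 8 5 1 8-4 13-12 5-12 7-9-4-4-16-1-16-15-11-3-3-5-2-16-4-4-5 0-16 20-8 1-23 9-1 7 1 9-3 13-10 14-12 7-6 6-8 6 1 9-3 5 0 8-3 6-5 16 5 11 2 18 9 5-18 8-1-1 3-9 1-14-8-25 3-8-1-8 4-12 2-16 17-23 3-8 0-6-3-2-12 3-4-7-2-1-23-1-21 2-5-5-1-8-6-9-6-6-6-1"/><path d="M527 263l-4 14 4 1"/><path d="M449 198l6 0 3-4-3-5-5-3-11 4-15-3-3 2-5 6 21-1z"/></g><g data-elev="1600"><path d="M440 401l6 0 9-4-4-3-5-1-6 5z"/></g>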